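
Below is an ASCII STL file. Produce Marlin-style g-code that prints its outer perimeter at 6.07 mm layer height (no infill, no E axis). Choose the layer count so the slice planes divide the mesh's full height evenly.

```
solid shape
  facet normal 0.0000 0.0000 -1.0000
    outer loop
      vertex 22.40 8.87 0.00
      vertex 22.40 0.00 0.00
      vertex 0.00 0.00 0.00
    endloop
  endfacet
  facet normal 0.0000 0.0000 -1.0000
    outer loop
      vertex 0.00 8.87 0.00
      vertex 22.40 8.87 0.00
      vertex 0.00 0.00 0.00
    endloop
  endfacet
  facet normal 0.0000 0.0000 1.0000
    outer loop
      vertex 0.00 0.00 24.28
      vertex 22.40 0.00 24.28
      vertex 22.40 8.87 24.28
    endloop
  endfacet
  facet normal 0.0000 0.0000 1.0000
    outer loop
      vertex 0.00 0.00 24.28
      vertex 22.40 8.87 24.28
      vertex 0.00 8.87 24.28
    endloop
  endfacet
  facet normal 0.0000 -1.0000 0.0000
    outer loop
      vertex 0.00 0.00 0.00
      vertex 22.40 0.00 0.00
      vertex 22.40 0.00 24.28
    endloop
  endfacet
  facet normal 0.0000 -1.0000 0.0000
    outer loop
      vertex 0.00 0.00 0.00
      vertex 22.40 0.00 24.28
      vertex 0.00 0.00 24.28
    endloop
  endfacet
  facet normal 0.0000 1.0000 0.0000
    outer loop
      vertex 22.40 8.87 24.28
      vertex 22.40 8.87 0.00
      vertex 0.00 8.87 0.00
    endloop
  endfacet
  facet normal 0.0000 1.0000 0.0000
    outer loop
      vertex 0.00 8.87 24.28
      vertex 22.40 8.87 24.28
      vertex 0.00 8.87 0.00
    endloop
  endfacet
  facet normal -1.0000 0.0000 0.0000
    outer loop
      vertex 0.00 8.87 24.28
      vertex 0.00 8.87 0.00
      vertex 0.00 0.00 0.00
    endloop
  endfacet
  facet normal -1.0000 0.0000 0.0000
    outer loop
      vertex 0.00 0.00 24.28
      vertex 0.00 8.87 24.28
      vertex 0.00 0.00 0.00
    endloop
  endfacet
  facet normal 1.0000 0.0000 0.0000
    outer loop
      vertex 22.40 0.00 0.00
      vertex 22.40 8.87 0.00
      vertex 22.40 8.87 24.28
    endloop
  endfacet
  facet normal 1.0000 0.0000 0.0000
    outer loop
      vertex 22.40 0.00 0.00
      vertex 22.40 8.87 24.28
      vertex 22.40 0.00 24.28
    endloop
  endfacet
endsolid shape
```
; perimeter-only toolpath
G21 ; units = mm
G90 ; absolute positioning
G28 ; home
; layer 1
G0 Z6.07
G0 X0.00 Y0.00
G1 X22.40 Y0.00
G1 X22.40 Y8.87
G1 X0.00 Y8.87
G1 X0.00 Y0.00
; layer 2
G0 Z12.14
G0 X0.00 Y0.00
G1 X22.40 Y0.00
G1 X22.40 Y8.87
G1 X0.00 Y8.87
G1 X0.00 Y0.00
; layer 3
G0 Z18.21
G0 X0.00 Y0.00
G1 X22.40 Y0.00
G1 X22.40 Y8.87
G1 X0.00 Y8.87
G1 X0.00 Y0.00
; layer 4
G0 Z24.28
G0 X0.00 Y0.00
G1 X22.40 Y0.00
G1 X22.40 Y8.87
G1 X0.00 Y8.87
G1 X0.00 Y0.00
M2 ; end

The solid is a rectangular box, roughly 22.4 × 8.87 mm footprint and 24.3 mm tall. Slicing at Δz = 6.07 mm — 4 equal slices spanning the solid's height, so layer i sits at z = i·h/4 — gives 4 non-empty perimeters. Each is a 4-segment closed polygon; G0 lifts to the layer z and rapids to the start vertex, then G1 traces the edges.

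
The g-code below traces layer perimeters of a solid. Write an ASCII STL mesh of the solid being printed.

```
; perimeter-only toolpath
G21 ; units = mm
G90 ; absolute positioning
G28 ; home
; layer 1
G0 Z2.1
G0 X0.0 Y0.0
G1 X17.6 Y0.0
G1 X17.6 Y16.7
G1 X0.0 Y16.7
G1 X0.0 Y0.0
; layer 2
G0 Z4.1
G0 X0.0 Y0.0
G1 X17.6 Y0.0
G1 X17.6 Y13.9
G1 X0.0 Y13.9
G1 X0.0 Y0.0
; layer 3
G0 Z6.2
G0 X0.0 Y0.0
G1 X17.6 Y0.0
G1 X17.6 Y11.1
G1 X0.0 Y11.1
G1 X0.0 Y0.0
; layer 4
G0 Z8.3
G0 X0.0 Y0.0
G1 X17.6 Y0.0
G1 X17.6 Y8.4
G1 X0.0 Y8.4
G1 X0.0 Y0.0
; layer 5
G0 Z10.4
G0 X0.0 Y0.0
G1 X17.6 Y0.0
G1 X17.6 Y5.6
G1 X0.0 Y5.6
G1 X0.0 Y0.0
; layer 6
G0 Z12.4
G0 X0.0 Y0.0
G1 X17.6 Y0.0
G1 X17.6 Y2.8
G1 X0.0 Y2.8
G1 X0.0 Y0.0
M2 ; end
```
solid part
  facet normal 0.0000 0.0000 -1.0000
    outer loop
      vertex 17.6 19.5 0.0
      vertex 17.6 0.0 0.0
      vertex 0.0 0.0 0.0
    endloop
  endfacet
  facet normal 0.0000 0.0000 -1.0000
    outer loop
      vertex 0.0 19.5 0.0
      vertex 17.6 19.5 0.0
      vertex 0.0 0.0 0.0
    endloop
  endfacet
  facet normal 0.0000 -1.0000 0.0000
    outer loop
      vertex 0.0 0.0 0.0
      vertex 17.6 0.0 0.0
      vertex 17.6 0.0 14.5
    endloop
  endfacet
  facet normal 0.0000 -1.0000 0.0000
    outer loop
      vertex 0.0 0.0 0.0
      vertex 17.6 0.0 14.5
      vertex 0.0 0.0 14.5
    endloop
  endfacet
  facet normal 0.0000 0.5967 0.8025
    outer loop
      vertex 0.0 0.0 14.5
      vertex 17.6 0.0 14.5
      vertex 17.6 19.5 0.0
    endloop
  endfacet
  facet normal 0.0000 0.5967 0.8025
    outer loop
      vertex 0.0 0.0 14.5
      vertex 17.6 19.5 0.0
      vertex 0.0 19.5 0.0
    endloop
  endfacet
  facet normal -1.0000 0.0000 0.0000
    outer loop
      vertex 0.0 0.0 14.5
      vertex 0.0 19.5 0.0
      vertex 0.0 0.0 0.0
    endloop
  endfacet
  facet normal 1.0000 0.0000 0.0000
    outer loop
      vertex 17.6 0.0 0.0
      vertex 17.6 19.5 0.0
      vertex 17.6 0.0 14.5
    endloop
  endfacet
endsolid part

The G0 Z moves step by Δz≈2.1 mm. The G1 loops shrink linearly with z, so the solid tapers from its base footprint up to z≈14.5. Closing with a flat bottom cap and the tapered top and triangulating gives 8 facets — a wedge (ramp): 17.6 × 19.5 mm base, rising to 14.5 mm along the y=0 edge and sloping linearly to z=0 at y=19.5.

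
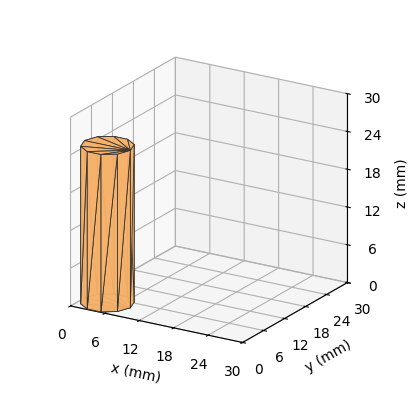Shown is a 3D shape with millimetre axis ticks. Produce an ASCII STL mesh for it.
Reading the render: the shape is a regular 10-sided prism (a cylinder approximated with 10 flat sides), circumscribed radius ≈ 4 mm, height ≈ 25 mm (dimensions read to the nearest mm from the axis ticks). For the STL, each face is triangulated and given an outward normal.

solid part
  facet normal 0.0000 0.0000 -1.0000
    outer loop
      vertex 5.2 7.8 0.0
      vertex 7.2 6.4 0.0
      vertex 8.0 4.0 0.0
    endloop
  endfacet
  facet normal 0.0000 0.0000 -1.0000
    outer loop
      vertex 2.8 7.8 0.0
      vertex 5.2 7.8 0.0
      vertex 8.0 4.0 0.0
    endloop
  endfacet
  facet normal 0.0000 0.0000 -1.0000
    outer loop
      vertex 0.8 6.4 0.0
      vertex 2.8 7.8 0.0
      vertex 8.0 4.0 0.0
    endloop
  endfacet
  facet normal 0.0000 0.0000 -1.0000
    outer loop
      vertex 0.0 4.0 0.0
      vertex 0.8 6.4 0.0
      vertex 8.0 4.0 0.0
    endloop
  endfacet
  facet normal 0.0000 0.0000 -1.0000
    outer loop
      vertex 0.8 1.6 0.0
      vertex 0.0 4.0 0.0
      vertex 8.0 4.0 0.0
    endloop
  endfacet
  facet normal 0.0000 0.0000 -1.0000
    outer loop
      vertex 2.8 0.2 0.0
      vertex 0.8 1.6 0.0
      vertex 8.0 4.0 0.0
    endloop
  endfacet
  facet normal 0.0000 0.0000 -1.0000
    outer loop
      vertex 5.2 0.2 0.0
      vertex 2.8 0.2 0.0
      vertex 8.0 4.0 0.0
    endloop
  endfacet
  facet normal 0.0000 0.0000 -1.0000
    outer loop
      vertex 7.2 1.6 0.0
      vertex 5.2 0.2 0.0
      vertex 8.0 4.0 0.0
    endloop
  endfacet
  facet normal 0.0000 0.0000 1.0000
    outer loop
      vertex 8.0 4.0 25.0
      vertex 7.2 6.4 25.0
      vertex 5.2 7.8 25.0
    endloop
  endfacet
  facet normal 0.0000 0.0000 1.0000
    outer loop
      vertex 8.0 4.0 25.0
      vertex 5.2 7.8 25.0
      vertex 2.8 7.8 25.0
    endloop
  endfacet
  facet normal 0.0000 0.0000 1.0000
    outer loop
      vertex 8.0 4.0 25.0
      vertex 2.8 7.8 25.0
      vertex 0.8 6.4 25.0
    endloop
  endfacet
  facet normal 0.0000 0.0000 1.0000
    outer loop
      vertex 8.0 4.0 25.0
      vertex 0.8 6.4 25.0
      vertex 0.0 4.0 25.0
    endloop
  endfacet
  facet normal 0.0000 0.0000 1.0000
    outer loop
      vertex 8.0 4.0 25.0
      vertex 0.0 4.0 25.0
      vertex 0.8 1.6 25.0
    endloop
  endfacet
  facet normal 0.0000 0.0000 1.0000
    outer loop
      vertex 8.0 4.0 25.0
      vertex 0.8 1.6 25.0
      vertex 2.8 0.2 25.0
    endloop
  endfacet
  facet normal 0.0000 0.0000 1.0000
    outer loop
      vertex 8.0 4.0 25.0
      vertex 2.8 0.2 25.0
      vertex 5.2 0.2 25.0
    endloop
  endfacet
  facet normal 0.0000 0.0000 1.0000
    outer loop
      vertex 8.0 4.0 25.0
      vertex 5.2 0.2 25.0
      vertex 7.2 1.6 25.0
    endloop
  endfacet
  facet normal 0.9487 0.3162 0.0000
    outer loop
      vertex 8.0 4.0 0.0
      vertex 7.2 6.4 0.0
      vertex 7.2 6.4 25.0
    endloop
  endfacet
  facet normal 0.9487 0.3162 0.0000
    outer loop
      vertex 8.0 4.0 0.0
      vertex 7.2 6.4 25.0
      vertex 8.0 4.0 25.0
    endloop
  endfacet
  facet normal 0.5735 0.8192 0.0000
    outer loop
      vertex 7.2 6.4 0.0
      vertex 5.2 7.8 0.0
      vertex 5.2 7.8 25.0
    endloop
  endfacet
  facet normal 0.5735 0.8192 0.0000
    outer loop
      vertex 7.2 6.4 0.0
      vertex 5.2 7.8 25.0
      vertex 7.2 6.4 25.0
    endloop
  endfacet
  facet normal 0.0000 1.0000 0.0000
    outer loop
      vertex 5.2 7.8 0.0
      vertex 2.8 7.8 0.0
      vertex 2.8 7.8 25.0
    endloop
  endfacet
  facet normal 0.0000 1.0000 0.0000
    outer loop
      vertex 5.2 7.8 0.0
      vertex 2.8 7.8 25.0
      vertex 5.2 7.8 25.0
    endloop
  endfacet
  facet normal -0.5735 0.8192 0.0000
    outer loop
      vertex 2.8 7.8 0.0
      vertex 0.8 6.4 0.0
      vertex 0.8 6.4 25.0
    endloop
  endfacet
  facet normal -0.5735 0.8192 0.0000
    outer loop
      vertex 2.8 7.8 0.0
      vertex 0.8 6.4 25.0
      vertex 2.8 7.8 25.0
    endloop
  endfacet
  facet normal -0.9487 0.3162 0.0000
    outer loop
      vertex 0.8 6.4 0.0
      vertex 0.0 4.0 0.0
      vertex 0.0 4.0 25.0
    endloop
  endfacet
  facet normal -0.9487 0.3162 0.0000
    outer loop
      vertex 0.8 6.4 0.0
      vertex 0.0 4.0 25.0
      vertex 0.8 6.4 25.0
    endloop
  endfacet
  facet normal -0.9487 -0.3162 0.0000
    outer loop
      vertex 0.0 4.0 0.0
      vertex 0.8 1.6 0.0
      vertex 0.8 1.6 25.0
    endloop
  endfacet
  facet normal -0.9487 -0.3162 0.0000
    outer loop
      vertex 0.0 4.0 0.0
      vertex 0.8 1.6 25.0
      vertex 0.0 4.0 25.0
    endloop
  endfacet
  facet normal -0.5735 -0.8192 0.0000
    outer loop
      vertex 0.8 1.6 0.0
      vertex 2.8 0.2 0.0
      vertex 2.8 0.2 25.0
    endloop
  endfacet
  facet normal -0.5735 -0.8192 0.0000
    outer loop
      vertex 0.8 1.6 0.0
      vertex 2.8 0.2 25.0
      vertex 0.8 1.6 25.0
    endloop
  endfacet
  facet normal 0.0000 -1.0000 0.0000
    outer loop
      vertex 2.8 0.2 0.0
      vertex 5.2 0.2 0.0
      vertex 5.2 0.2 25.0
    endloop
  endfacet
  facet normal 0.0000 -1.0000 0.0000
    outer loop
      vertex 2.8 0.2 0.0
      vertex 5.2 0.2 25.0
      vertex 2.8 0.2 25.0
    endloop
  endfacet
  facet normal 0.5735 -0.8192 0.0000
    outer loop
      vertex 5.2 0.2 0.0
      vertex 7.2 1.6 0.0
      vertex 7.2 1.6 25.0
    endloop
  endfacet
  facet normal 0.5735 -0.8192 0.0000
    outer loop
      vertex 5.2 0.2 0.0
      vertex 7.2 1.6 25.0
      vertex 5.2 0.2 25.0
    endloop
  endfacet
  facet normal 0.9487 -0.3162 0.0000
    outer loop
      vertex 7.2 1.6 0.0
      vertex 8.0 4.0 0.0
      vertex 8.0 4.0 25.0
    endloop
  endfacet
  facet normal 0.9487 -0.3162 0.0000
    outer loop
      vertex 7.2 1.6 0.0
      vertex 8.0 4.0 25.0
      vertex 7.2 1.6 25.0
    endloop
  endfacet
endsolid part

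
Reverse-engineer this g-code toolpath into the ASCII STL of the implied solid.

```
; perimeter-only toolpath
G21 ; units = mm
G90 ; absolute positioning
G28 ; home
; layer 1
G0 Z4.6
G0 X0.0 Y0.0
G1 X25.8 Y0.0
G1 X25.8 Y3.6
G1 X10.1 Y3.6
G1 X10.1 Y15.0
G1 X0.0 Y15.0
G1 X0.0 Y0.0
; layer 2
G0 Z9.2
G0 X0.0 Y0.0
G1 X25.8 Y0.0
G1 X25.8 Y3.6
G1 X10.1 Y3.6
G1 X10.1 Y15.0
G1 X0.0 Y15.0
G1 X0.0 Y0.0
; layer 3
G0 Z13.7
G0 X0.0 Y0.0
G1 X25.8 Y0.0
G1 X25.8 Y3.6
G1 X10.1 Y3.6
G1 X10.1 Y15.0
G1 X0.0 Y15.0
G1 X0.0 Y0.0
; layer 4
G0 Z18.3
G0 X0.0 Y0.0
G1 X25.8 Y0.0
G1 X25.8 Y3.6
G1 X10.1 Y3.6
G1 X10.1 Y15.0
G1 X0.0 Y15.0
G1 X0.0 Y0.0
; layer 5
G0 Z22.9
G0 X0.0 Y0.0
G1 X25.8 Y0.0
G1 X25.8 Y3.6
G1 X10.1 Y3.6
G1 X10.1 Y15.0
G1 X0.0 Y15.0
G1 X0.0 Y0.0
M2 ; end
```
solid part
  facet normal 0.0000 0.0000 -1.0000
    outer loop
      vertex 25.8 3.6 0.0
      vertex 25.8 0.0 0.0
      vertex 0.0 0.0 0.0
    endloop
  endfacet
  facet normal 0.0000 0.0000 -1.0000
    outer loop
      vertex 10.1 3.6 0.0
      vertex 25.8 3.6 0.0
      vertex 0.0 0.0 0.0
    endloop
  endfacet
  facet normal 0.0000 0.0000 -1.0000
    outer loop
      vertex 10.1 15.0 0.0
      vertex 10.1 3.6 0.0
      vertex 0.0 0.0 0.0
    endloop
  endfacet
  facet normal 0.0000 0.0000 -1.0000
    outer loop
      vertex 0.0 15.0 0.0
      vertex 10.1 15.0 0.0
      vertex 0.0 0.0 0.0
    endloop
  endfacet
  facet normal 0.0000 0.0000 1.0000
    outer loop
      vertex 0.0 0.0 22.9
      vertex 25.8 0.0 22.9
      vertex 25.8 3.6 22.9
    endloop
  endfacet
  facet normal 0.0000 0.0000 1.0000
    outer loop
      vertex 0.0 0.0 22.9
      vertex 25.8 3.6 22.9
      vertex 10.1 3.6 22.9
    endloop
  endfacet
  facet normal 0.0000 0.0000 1.0000
    outer loop
      vertex 0.0 0.0 22.9
      vertex 10.1 3.6 22.9
      vertex 10.1 15.0 22.9
    endloop
  endfacet
  facet normal 0.0000 0.0000 1.0000
    outer loop
      vertex 0.0 0.0 22.9
      vertex 10.1 15.0 22.9
      vertex 0.0 15.0 22.9
    endloop
  endfacet
  facet normal 0.0000 -1.0000 0.0000
    outer loop
      vertex 0.0 0.0 0.0
      vertex 25.8 0.0 0.0
      vertex 25.8 0.0 22.9
    endloop
  endfacet
  facet normal 0.0000 -1.0000 0.0000
    outer loop
      vertex 0.0 0.0 0.0
      vertex 25.8 0.0 22.9
      vertex 0.0 0.0 22.9
    endloop
  endfacet
  facet normal 1.0000 0.0000 0.0000
    outer loop
      vertex 25.8 0.0 0.0
      vertex 25.8 3.6 0.0
      vertex 25.8 3.6 22.9
    endloop
  endfacet
  facet normal 1.0000 0.0000 0.0000
    outer loop
      vertex 25.8 0.0 0.0
      vertex 25.8 3.6 22.9
      vertex 25.8 0.0 22.9
    endloop
  endfacet
  facet normal 0.0000 1.0000 0.0000
    outer loop
      vertex 25.8 3.6 0.0
      vertex 10.1 3.6 0.0
      vertex 10.1 3.6 22.9
    endloop
  endfacet
  facet normal 0.0000 1.0000 0.0000
    outer loop
      vertex 25.8 3.6 0.0
      vertex 10.1 3.6 22.9
      vertex 25.8 3.6 22.9
    endloop
  endfacet
  facet normal 1.0000 0.0000 0.0000
    outer loop
      vertex 10.1 3.6 0.0
      vertex 10.1 15.0 0.0
      vertex 10.1 15.0 22.9
    endloop
  endfacet
  facet normal 1.0000 0.0000 0.0000
    outer loop
      vertex 10.1 3.6 0.0
      vertex 10.1 15.0 22.9
      vertex 10.1 3.6 22.9
    endloop
  endfacet
  facet normal 0.0000 1.0000 0.0000
    outer loop
      vertex 10.1 15.0 0.0
      vertex 0.0 15.0 0.0
      vertex 0.0 15.0 22.9
    endloop
  endfacet
  facet normal 0.0000 1.0000 0.0000
    outer loop
      vertex 10.1 15.0 0.0
      vertex 0.0 15.0 22.9
      vertex 10.1 15.0 22.9
    endloop
  endfacet
  facet normal -1.0000 0.0000 0.0000
    outer loop
      vertex 0.0 15.0 0.0
      vertex 0.0 0.0 0.0
      vertex 0.0 0.0 22.9
    endloop
  endfacet
  facet normal -1.0000 0.0000 0.0000
    outer loop
      vertex 0.0 15.0 0.0
      vertex 0.0 0.0 22.9
      vertex 0.0 15.0 22.9
    endloop
  endfacet
endsolid part

The G0 Z moves step by Δz≈4.6 mm. Every layer's G1 loop is the same polygon, so the solid is a straight extrusion of it from z=0 to z≈22.9. Closing with flat bottom and top caps and triangulating gives 20 facets — an L-shaped prism: outer 25.8 × 15 mm, arm thicknesses ≈ 3.6 mm (horizontal) and 10.1 mm (vertical), extruded 22.9 mm in z.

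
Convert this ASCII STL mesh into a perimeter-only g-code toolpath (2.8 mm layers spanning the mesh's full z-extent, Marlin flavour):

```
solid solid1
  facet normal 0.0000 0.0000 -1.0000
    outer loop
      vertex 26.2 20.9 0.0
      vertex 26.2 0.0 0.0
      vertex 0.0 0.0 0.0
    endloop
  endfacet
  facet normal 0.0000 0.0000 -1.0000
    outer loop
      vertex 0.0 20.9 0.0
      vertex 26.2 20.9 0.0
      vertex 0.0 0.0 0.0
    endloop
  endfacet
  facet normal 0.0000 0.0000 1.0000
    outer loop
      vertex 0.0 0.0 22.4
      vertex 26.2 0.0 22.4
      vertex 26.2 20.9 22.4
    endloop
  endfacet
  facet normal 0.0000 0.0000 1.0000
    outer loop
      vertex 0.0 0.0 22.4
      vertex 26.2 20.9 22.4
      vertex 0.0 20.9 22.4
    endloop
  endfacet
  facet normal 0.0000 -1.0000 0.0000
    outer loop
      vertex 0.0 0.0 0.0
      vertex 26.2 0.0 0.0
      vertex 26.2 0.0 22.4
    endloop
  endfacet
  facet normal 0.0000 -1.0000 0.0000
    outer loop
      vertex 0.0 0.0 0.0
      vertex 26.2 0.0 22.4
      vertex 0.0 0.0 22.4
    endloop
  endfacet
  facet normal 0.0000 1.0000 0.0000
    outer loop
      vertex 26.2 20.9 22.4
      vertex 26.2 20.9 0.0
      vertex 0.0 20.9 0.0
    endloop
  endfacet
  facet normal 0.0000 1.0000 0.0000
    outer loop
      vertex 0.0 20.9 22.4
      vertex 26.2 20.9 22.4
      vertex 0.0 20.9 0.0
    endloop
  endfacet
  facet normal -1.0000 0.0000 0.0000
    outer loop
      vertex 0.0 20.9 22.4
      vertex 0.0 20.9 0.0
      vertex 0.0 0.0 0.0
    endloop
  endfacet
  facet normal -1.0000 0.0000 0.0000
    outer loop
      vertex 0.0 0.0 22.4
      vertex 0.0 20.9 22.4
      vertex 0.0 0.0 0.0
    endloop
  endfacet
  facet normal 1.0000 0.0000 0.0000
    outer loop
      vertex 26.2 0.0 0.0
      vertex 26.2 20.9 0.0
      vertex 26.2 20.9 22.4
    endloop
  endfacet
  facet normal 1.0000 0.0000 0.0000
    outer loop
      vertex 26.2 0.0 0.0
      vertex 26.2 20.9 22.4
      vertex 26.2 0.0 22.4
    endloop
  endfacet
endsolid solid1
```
; perimeter-only toolpath
G21 ; units = mm
G90 ; absolute positioning
G28 ; home
; layer 1
G0 Z2.8
G0 X0.0 Y0.0
G1 X26.2 Y0.0
G1 X26.2 Y20.9
G1 X0.0 Y20.9
G1 X0.0 Y0.0
; layer 2
G0 Z5.6
G0 X0.0 Y0.0
G1 X26.2 Y0.0
G1 X26.2 Y20.9
G1 X0.0 Y20.9
G1 X0.0 Y0.0
; layer 3
G0 Z8.4
G0 X0.0 Y0.0
G1 X26.2 Y0.0
G1 X26.2 Y20.9
G1 X0.0 Y20.9
G1 X0.0 Y0.0
; layer 4
G0 Z11.2
G0 X0.0 Y0.0
G1 X26.2 Y0.0
G1 X26.2 Y20.9
G1 X0.0 Y20.9
G1 X0.0 Y0.0
; layer 5
G0 Z14.0
G0 X0.0 Y0.0
G1 X26.2 Y0.0
G1 X26.2 Y20.9
G1 X0.0 Y20.9
G1 X0.0 Y0.0
; layer 6
G0 Z16.8
G0 X0.0 Y0.0
G1 X26.2 Y0.0
G1 X26.2 Y20.9
G1 X0.0 Y20.9
G1 X0.0 Y0.0
; layer 7
G0 Z19.6
G0 X0.0 Y0.0
G1 X26.2 Y0.0
G1 X26.2 Y20.9
G1 X0.0 Y20.9
G1 X0.0 Y0.0
; layer 8
G0 Z22.4
G0 X0.0 Y0.0
G1 X26.2 Y0.0
G1 X26.2 Y20.9
G1 X0.0 Y20.9
G1 X0.0 Y0.0
M2 ; end

The solid is a rectangular box, roughly 26.2 × 20.9 mm footprint and 22.4 mm tall. Slicing at Δz = 2.8 mm — 8 equal slices spanning the solid's height, so layer i sits at z = i·h/8 — gives 8 non-empty perimeters. Each is a 4-segment closed polygon; G0 lifts to the layer z and rapids to the start vertex, then G1 traces the edges.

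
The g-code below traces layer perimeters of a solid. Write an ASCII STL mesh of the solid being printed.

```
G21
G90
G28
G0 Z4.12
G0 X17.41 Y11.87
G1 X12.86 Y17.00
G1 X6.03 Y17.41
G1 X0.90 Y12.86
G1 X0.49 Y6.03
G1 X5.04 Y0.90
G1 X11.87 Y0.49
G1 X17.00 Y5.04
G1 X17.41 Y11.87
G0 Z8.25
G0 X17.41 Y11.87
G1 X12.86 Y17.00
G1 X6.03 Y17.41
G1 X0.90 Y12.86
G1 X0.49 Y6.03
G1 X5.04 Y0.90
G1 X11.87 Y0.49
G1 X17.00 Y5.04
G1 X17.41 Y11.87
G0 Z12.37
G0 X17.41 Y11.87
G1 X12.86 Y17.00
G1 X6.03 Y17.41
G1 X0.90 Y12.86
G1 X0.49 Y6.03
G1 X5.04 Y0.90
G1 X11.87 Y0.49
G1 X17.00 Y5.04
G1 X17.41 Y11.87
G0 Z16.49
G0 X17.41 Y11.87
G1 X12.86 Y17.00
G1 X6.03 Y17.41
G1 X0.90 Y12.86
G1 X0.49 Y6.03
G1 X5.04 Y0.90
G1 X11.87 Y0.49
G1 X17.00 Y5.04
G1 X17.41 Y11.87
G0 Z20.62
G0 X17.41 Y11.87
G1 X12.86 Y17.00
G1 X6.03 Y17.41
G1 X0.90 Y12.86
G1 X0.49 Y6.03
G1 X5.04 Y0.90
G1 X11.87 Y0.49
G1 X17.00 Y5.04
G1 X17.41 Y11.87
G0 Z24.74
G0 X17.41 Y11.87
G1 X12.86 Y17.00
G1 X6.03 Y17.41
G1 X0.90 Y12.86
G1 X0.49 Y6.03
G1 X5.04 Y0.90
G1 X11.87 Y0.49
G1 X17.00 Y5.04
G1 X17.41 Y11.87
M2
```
solid part
  facet normal 0.0000 0.0000 -1.0000
    outer loop
      vertex 6.03 17.41 0.00
      vertex 12.86 17.00 0.00
      vertex 17.41 11.87 0.00
    endloop
  endfacet
  facet normal 0.0000 0.0000 -1.0000
    outer loop
      vertex 0.90 12.86 0.00
      vertex 6.03 17.41 0.00
      vertex 17.41 11.87 0.00
    endloop
  endfacet
  facet normal 0.0000 0.0000 -1.0000
    outer loop
      vertex 0.49 6.03 0.00
      vertex 0.90 12.86 0.00
      vertex 17.41 11.87 0.00
    endloop
  endfacet
  facet normal 0.0000 0.0000 -1.0000
    outer loop
      vertex 5.04 0.90 0.00
      vertex 0.49 6.03 0.00
      vertex 17.41 11.87 0.00
    endloop
  endfacet
  facet normal 0.0000 0.0000 -1.0000
    outer loop
      vertex 11.87 0.49 0.00
      vertex 5.04 0.90 0.00
      vertex 17.41 11.87 0.00
    endloop
  endfacet
  facet normal 0.0000 0.0000 -1.0000
    outer loop
      vertex 17.00 5.04 0.00
      vertex 11.87 0.49 0.00
      vertex 17.41 11.87 0.00
    endloop
  endfacet
  facet normal 0.0000 0.0000 1.0000
    outer loop
      vertex 17.41 11.87 24.74
      vertex 12.86 17.00 24.74
      vertex 6.03 17.41 24.74
    endloop
  endfacet
  facet normal 0.0000 0.0000 1.0000
    outer loop
      vertex 17.41 11.87 24.74
      vertex 6.03 17.41 24.74
      vertex 0.90 12.86 24.74
    endloop
  endfacet
  facet normal 0.0000 0.0000 1.0000
    outer loop
      vertex 17.41 11.87 24.74
      vertex 0.90 12.86 24.74
      vertex 0.49 6.03 24.74
    endloop
  endfacet
  facet normal 0.0000 0.0000 1.0000
    outer loop
      vertex 17.41 11.87 24.74
      vertex 0.49 6.03 24.74
      vertex 5.04 0.90 24.74
    endloop
  endfacet
  facet normal 0.0000 0.0000 1.0000
    outer loop
      vertex 17.41 11.87 24.74
      vertex 5.04 0.90 24.74
      vertex 11.87 0.49 24.74
    endloop
  endfacet
  facet normal 0.0000 0.0000 1.0000
    outer loop
      vertex 17.41 11.87 24.74
      vertex 11.87 0.49 24.74
      vertex 17.00 5.04 24.74
    endloop
  endfacet
  facet normal 0.7481 0.6635 0.0000
    outer loop
      vertex 17.41 11.87 0.00
      vertex 12.86 17.00 0.00
      vertex 12.86 17.00 24.74
    endloop
  endfacet
  facet normal 0.7481 0.6635 0.0000
    outer loop
      vertex 17.41 11.87 0.00
      vertex 12.86 17.00 24.74
      vertex 17.41 11.87 24.74
    endloop
  endfacet
  facet normal 0.0599 0.9982 0.0000
    outer loop
      vertex 12.86 17.00 0.00
      vertex 6.03 17.41 0.00
      vertex 6.03 17.41 24.74
    endloop
  endfacet
  facet normal 0.0599 0.9982 0.0000
    outer loop
      vertex 12.86 17.00 0.00
      vertex 6.03 17.41 24.74
      vertex 12.86 17.00 24.74
    endloop
  endfacet
  facet normal -0.6635 0.7481 0.0000
    outer loop
      vertex 6.03 17.41 0.00
      vertex 0.90 12.86 0.00
      vertex 0.90 12.86 24.74
    endloop
  endfacet
  facet normal -0.6635 0.7481 0.0000
    outer loop
      vertex 6.03 17.41 0.00
      vertex 0.90 12.86 24.74
      vertex 6.03 17.41 24.74
    endloop
  endfacet
  facet normal -0.9982 0.0599 0.0000
    outer loop
      vertex 0.90 12.86 0.00
      vertex 0.49 6.03 0.00
      vertex 0.49 6.03 24.74
    endloop
  endfacet
  facet normal -0.9982 0.0599 0.0000
    outer loop
      vertex 0.90 12.86 0.00
      vertex 0.49 6.03 24.74
      vertex 0.90 12.86 24.74
    endloop
  endfacet
  facet normal -0.7481 -0.6635 0.0000
    outer loop
      vertex 0.49 6.03 0.00
      vertex 5.04 0.90 0.00
      vertex 5.04 0.90 24.74
    endloop
  endfacet
  facet normal -0.7481 -0.6635 0.0000
    outer loop
      vertex 0.49 6.03 0.00
      vertex 5.04 0.90 24.74
      vertex 0.49 6.03 24.74
    endloop
  endfacet
  facet normal -0.0599 -0.9982 0.0000
    outer loop
      vertex 5.04 0.90 0.00
      vertex 11.87 0.49 0.00
      vertex 11.87 0.49 24.74
    endloop
  endfacet
  facet normal -0.0599 -0.9982 0.0000
    outer loop
      vertex 5.04 0.90 0.00
      vertex 11.87 0.49 24.74
      vertex 5.04 0.90 24.74
    endloop
  endfacet
  facet normal 0.6635 -0.7481 0.0000
    outer loop
      vertex 11.87 0.49 0.00
      vertex 17.00 5.04 0.00
      vertex 17.00 5.04 24.74
    endloop
  endfacet
  facet normal 0.6635 -0.7481 0.0000
    outer loop
      vertex 11.87 0.49 0.00
      vertex 17.00 5.04 24.74
      vertex 11.87 0.49 24.74
    endloop
  endfacet
  facet normal 0.9982 -0.0599 0.0000
    outer loop
      vertex 17.00 5.04 0.00
      vertex 17.41 11.87 0.00
      vertex 17.41 11.87 24.74
    endloop
  endfacet
  facet normal 0.9982 -0.0599 0.0000
    outer loop
      vertex 17.00 5.04 0.00
      vertex 17.41 11.87 24.74
      vertex 17.00 5.04 24.74
    endloop
  endfacet
endsolid part

The G0 Z moves step by Δz≈4.12 mm. Every layer's G1 loop is the same polygon, so the solid is a straight extrusion of it from z=0 to z≈24.7. Closing with flat bottom and top caps and triangulating gives 28 facets — a regular 8-sided prism (a cylinder approximated with 8 flat sides), circumscribed radius ≈ 8.95 mm, height ≈ 24.7 mm.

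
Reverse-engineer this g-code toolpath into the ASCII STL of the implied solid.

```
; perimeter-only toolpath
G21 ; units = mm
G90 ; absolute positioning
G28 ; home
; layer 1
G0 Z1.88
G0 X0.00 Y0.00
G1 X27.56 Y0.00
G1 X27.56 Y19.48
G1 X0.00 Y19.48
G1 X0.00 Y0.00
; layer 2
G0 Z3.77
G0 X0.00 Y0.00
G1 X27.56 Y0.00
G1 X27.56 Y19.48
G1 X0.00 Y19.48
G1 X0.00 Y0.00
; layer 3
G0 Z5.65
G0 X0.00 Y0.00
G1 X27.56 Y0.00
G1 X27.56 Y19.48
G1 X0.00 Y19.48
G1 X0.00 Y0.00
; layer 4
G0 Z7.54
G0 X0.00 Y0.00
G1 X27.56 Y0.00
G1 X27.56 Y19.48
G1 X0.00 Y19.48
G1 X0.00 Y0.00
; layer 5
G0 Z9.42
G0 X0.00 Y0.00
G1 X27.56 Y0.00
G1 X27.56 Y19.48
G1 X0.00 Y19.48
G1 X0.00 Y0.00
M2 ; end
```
solid part
  facet normal 0.0000 0.0000 -1.0000
    outer loop
      vertex 27.56 19.48 0.00
      vertex 27.56 0.00 0.00
      vertex 0.00 0.00 0.00
    endloop
  endfacet
  facet normal 0.0000 0.0000 -1.0000
    outer loop
      vertex 0.00 19.48 0.00
      vertex 27.56 19.48 0.00
      vertex 0.00 0.00 0.00
    endloop
  endfacet
  facet normal 0.0000 0.0000 1.0000
    outer loop
      vertex 0.00 0.00 9.42
      vertex 27.56 0.00 9.42
      vertex 27.56 19.48 9.42
    endloop
  endfacet
  facet normal 0.0000 0.0000 1.0000
    outer loop
      vertex 0.00 0.00 9.42
      vertex 27.56 19.48 9.42
      vertex 0.00 19.48 9.42
    endloop
  endfacet
  facet normal 0.0000 -1.0000 0.0000
    outer loop
      vertex 0.00 0.00 0.00
      vertex 27.56 0.00 0.00
      vertex 27.56 0.00 9.42
    endloop
  endfacet
  facet normal 0.0000 -1.0000 0.0000
    outer loop
      vertex 0.00 0.00 0.00
      vertex 27.56 0.00 9.42
      vertex 0.00 0.00 9.42
    endloop
  endfacet
  facet normal 0.0000 1.0000 0.0000
    outer loop
      vertex 27.56 19.48 9.42
      vertex 27.56 19.48 0.00
      vertex 0.00 19.48 0.00
    endloop
  endfacet
  facet normal 0.0000 1.0000 0.0000
    outer loop
      vertex 0.00 19.48 9.42
      vertex 27.56 19.48 9.42
      vertex 0.00 19.48 0.00
    endloop
  endfacet
  facet normal -1.0000 0.0000 0.0000
    outer loop
      vertex 0.00 19.48 9.42
      vertex 0.00 19.48 0.00
      vertex 0.00 0.00 0.00
    endloop
  endfacet
  facet normal -1.0000 0.0000 0.0000
    outer loop
      vertex 0.00 0.00 9.42
      vertex 0.00 19.48 9.42
      vertex 0.00 0.00 0.00
    endloop
  endfacet
  facet normal 1.0000 0.0000 0.0000
    outer loop
      vertex 27.56 0.00 0.00
      vertex 27.56 19.48 0.00
      vertex 27.56 19.48 9.42
    endloop
  endfacet
  facet normal 1.0000 0.0000 0.0000
    outer loop
      vertex 27.56 0.00 0.00
      vertex 27.56 19.48 9.42
      vertex 27.56 0.00 9.42
    endloop
  endfacet
endsolid part

The G0 Z moves step by Δz≈1.88 mm. Every layer's G1 loop is the same polygon, so the solid is a straight extrusion of it from z=0 to z≈9.42. Closing with flat bottom and top caps and triangulating gives 12 facets — a rectangular box, roughly 27.6 × 19.5 mm footprint and 9.42 mm tall.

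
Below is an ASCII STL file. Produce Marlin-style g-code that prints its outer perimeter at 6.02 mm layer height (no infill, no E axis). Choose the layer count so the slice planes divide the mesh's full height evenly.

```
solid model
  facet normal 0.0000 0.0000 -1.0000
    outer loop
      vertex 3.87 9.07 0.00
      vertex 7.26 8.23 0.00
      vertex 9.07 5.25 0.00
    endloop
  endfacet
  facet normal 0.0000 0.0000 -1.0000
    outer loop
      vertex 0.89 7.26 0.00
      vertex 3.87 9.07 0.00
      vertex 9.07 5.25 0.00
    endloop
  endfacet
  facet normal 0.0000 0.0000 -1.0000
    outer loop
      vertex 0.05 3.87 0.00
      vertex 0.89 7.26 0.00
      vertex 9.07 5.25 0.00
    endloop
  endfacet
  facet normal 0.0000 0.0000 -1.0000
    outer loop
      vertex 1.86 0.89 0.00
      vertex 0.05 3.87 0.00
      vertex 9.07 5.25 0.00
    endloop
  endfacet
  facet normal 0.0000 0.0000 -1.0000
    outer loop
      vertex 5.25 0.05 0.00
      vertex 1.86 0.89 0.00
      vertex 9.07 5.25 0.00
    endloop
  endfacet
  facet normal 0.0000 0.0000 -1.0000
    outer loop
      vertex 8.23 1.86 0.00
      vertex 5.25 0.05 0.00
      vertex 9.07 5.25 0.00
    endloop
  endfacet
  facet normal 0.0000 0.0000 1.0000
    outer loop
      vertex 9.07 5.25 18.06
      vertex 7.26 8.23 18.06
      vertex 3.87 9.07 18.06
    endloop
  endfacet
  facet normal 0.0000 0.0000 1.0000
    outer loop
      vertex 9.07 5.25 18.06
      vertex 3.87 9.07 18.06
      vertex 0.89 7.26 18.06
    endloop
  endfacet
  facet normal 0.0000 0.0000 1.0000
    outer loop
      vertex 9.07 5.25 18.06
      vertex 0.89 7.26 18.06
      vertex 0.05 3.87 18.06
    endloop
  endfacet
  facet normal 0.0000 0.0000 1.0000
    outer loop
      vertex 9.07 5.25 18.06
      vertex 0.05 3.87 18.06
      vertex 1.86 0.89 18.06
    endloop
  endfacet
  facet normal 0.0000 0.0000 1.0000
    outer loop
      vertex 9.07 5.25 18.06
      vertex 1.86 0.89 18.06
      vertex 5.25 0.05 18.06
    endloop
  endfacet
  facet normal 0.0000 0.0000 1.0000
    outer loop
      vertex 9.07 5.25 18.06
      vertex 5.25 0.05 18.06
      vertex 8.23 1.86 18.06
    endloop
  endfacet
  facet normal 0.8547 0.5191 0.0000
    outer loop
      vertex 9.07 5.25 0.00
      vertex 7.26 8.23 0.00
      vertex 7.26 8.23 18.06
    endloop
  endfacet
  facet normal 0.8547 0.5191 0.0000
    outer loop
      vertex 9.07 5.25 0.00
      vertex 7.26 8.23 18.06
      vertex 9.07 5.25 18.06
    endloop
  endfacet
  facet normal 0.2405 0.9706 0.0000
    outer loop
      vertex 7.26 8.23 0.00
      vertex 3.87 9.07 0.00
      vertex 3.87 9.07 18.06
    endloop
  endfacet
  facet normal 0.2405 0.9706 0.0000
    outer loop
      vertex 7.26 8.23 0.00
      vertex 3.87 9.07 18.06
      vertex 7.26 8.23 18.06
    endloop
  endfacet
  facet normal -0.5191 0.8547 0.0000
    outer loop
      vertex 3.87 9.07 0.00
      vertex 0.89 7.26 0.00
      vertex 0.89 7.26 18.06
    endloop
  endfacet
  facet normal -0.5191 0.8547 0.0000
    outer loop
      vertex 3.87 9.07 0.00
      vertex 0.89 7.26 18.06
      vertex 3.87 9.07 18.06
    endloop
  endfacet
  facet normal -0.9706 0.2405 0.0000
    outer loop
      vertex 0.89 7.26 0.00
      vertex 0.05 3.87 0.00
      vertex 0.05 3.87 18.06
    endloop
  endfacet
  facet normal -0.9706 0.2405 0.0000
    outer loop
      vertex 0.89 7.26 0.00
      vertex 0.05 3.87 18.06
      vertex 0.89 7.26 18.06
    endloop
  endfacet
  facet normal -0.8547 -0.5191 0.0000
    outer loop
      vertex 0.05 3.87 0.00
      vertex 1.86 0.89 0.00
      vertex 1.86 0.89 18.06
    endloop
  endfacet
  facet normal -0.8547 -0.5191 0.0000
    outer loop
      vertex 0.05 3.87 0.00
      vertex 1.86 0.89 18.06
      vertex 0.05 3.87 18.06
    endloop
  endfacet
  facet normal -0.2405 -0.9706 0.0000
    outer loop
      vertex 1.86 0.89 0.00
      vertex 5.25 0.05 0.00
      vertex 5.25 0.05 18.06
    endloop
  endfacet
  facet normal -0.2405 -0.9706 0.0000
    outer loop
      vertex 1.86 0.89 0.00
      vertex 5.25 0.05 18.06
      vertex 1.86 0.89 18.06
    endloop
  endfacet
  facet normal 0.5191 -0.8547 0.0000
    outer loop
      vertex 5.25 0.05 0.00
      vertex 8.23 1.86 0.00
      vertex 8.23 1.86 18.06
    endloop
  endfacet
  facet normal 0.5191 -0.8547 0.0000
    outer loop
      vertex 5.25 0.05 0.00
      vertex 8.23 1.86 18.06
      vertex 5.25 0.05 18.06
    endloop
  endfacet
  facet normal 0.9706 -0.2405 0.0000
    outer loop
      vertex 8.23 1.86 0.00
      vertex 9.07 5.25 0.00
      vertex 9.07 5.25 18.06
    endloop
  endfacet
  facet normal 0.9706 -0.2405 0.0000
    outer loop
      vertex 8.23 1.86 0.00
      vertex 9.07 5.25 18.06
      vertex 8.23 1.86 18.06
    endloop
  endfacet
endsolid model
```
; perimeter-only toolpath
G21 ; units = mm
G90 ; absolute positioning
G28 ; home
; layer 1
G0 Z6.02
G0 X9.07 Y5.25
G1 X7.26 Y8.23
G1 X3.87 Y9.07
G1 X0.89 Y7.26
G1 X0.05 Y3.87
G1 X1.86 Y0.89
G1 X5.25 Y0.05
G1 X8.23 Y1.86
G1 X9.07 Y5.25
; layer 2
G0 Z12.04
G0 X9.07 Y5.25
G1 X7.26 Y8.23
G1 X3.87 Y9.07
G1 X0.89 Y7.26
G1 X0.05 Y3.87
G1 X1.86 Y0.89
G1 X5.25 Y0.05
G1 X8.23 Y1.86
G1 X9.07 Y5.25
; layer 3
G0 Z18.06
G0 X9.07 Y5.25
G1 X7.26 Y8.23
G1 X3.87 Y9.07
G1 X0.89 Y7.26
G1 X0.05 Y3.87
G1 X1.86 Y0.89
G1 X5.25 Y0.05
G1 X8.23 Y1.86
G1 X9.07 Y5.25
M2 ; end

The solid is a regular 8-sided prism (a cylinder approximated with 8 flat sides), circumscribed radius ≈ 4.56 mm, height ≈ 18.1 mm. Slicing at Δz = 6.02 mm — 3 equal slices spanning the solid's height, so layer i sits at z = i·h/3 — gives 3 non-empty perimeters. Each is a 8-segment closed polygon; G0 lifts to the layer z and rapids to the start vertex, then G1 traces the edges.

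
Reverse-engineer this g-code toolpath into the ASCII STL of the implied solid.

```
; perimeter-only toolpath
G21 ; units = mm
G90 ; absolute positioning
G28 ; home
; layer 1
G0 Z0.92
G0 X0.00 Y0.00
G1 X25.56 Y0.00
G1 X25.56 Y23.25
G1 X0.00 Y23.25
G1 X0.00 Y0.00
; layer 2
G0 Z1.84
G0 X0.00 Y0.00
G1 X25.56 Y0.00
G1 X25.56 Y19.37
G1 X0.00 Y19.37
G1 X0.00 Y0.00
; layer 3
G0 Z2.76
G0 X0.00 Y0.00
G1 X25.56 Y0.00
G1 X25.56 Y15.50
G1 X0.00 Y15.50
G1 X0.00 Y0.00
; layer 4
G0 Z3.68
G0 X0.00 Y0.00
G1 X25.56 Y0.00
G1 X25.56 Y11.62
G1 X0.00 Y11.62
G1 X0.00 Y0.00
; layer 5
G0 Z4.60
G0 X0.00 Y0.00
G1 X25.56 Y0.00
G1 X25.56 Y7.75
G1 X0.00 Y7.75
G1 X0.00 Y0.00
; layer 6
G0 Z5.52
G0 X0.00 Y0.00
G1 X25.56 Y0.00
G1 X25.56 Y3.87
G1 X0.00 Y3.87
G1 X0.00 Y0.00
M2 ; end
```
solid part
  facet normal 0.0000 0.0000 -1.0000
    outer loop
      vertex 25.56 27.12 0.00
      vertex 25.56 0.00 0.00
      vertex 0.00 0.00 0.00
    endloop
  endfacet
  facet normal 0.0000 0.0000 -1.0000
    outer loop
      vertex 0.00 27.12 0.00
      vertex 25.56 27.12 0.00
      vertex 0.00 0.00 0.00
    endloop
  endfacet
  facet normal 0.0000 -1.0000 0.0000
    outer loop
      vertex 0.00 0.00 0.00
      vertex 25.56 0.00 0.00
      vertex 25.56 0.00 6.44
    endloop
  endfacet
  facet normal 0.0000 -1.0000 0.0000
    outer loop
      vertex 0.00 0.00 0.00
      vertex 25.56 0.00 6.44
      vertex 0.00 0.00 6.44
    endloop
  endfacet
  facet normal 0.0000 0.2310 0.9729
    outer loop
      vertex 0.00 0.00 6.44
      vertex 25.56 0.00 6.44
      vertex 25.56 27.12 0.00
    endloop
  endfacet
  facet normal 0.0000 0.2310 0.9729
    outer loop
      vertex 0.00 0.00 6.44
      vertex 25.56 27.12 0.00
      vertex 0.00 27.12 0.00
    endloop
  endfacet
  facet normal -1.0000 0.0000 0.0000
    outer loop
      vertex 0.00 0.00 6.44
      vertex 0.00 27.12 0.00
      vertex 0.00 0.00 0.00
    endloop
  endfacet
  facet normal 1.0000 0.0000 0.0000
    outer loop
      vertex 25.56 0.00 0.00
      vertex 25.56 27.12 0.00
      vertex 25.56 0.00 6.44
    endloop
  endfacet
endsolid part

The G0 Z moves step by Δz≈0.92 mm. The G1 loops shrink linearly with z, so the solid tapers from its base footprint up to z≈6.44. Closing with a flat bottom cap and the tapered top and triangulating gives 8 facets — a wedge (ramp): 25.6 × 27.1 mm base, rising to 6.44 mm along the y=0 edge and sloping linearly to z=0 at y=27.1.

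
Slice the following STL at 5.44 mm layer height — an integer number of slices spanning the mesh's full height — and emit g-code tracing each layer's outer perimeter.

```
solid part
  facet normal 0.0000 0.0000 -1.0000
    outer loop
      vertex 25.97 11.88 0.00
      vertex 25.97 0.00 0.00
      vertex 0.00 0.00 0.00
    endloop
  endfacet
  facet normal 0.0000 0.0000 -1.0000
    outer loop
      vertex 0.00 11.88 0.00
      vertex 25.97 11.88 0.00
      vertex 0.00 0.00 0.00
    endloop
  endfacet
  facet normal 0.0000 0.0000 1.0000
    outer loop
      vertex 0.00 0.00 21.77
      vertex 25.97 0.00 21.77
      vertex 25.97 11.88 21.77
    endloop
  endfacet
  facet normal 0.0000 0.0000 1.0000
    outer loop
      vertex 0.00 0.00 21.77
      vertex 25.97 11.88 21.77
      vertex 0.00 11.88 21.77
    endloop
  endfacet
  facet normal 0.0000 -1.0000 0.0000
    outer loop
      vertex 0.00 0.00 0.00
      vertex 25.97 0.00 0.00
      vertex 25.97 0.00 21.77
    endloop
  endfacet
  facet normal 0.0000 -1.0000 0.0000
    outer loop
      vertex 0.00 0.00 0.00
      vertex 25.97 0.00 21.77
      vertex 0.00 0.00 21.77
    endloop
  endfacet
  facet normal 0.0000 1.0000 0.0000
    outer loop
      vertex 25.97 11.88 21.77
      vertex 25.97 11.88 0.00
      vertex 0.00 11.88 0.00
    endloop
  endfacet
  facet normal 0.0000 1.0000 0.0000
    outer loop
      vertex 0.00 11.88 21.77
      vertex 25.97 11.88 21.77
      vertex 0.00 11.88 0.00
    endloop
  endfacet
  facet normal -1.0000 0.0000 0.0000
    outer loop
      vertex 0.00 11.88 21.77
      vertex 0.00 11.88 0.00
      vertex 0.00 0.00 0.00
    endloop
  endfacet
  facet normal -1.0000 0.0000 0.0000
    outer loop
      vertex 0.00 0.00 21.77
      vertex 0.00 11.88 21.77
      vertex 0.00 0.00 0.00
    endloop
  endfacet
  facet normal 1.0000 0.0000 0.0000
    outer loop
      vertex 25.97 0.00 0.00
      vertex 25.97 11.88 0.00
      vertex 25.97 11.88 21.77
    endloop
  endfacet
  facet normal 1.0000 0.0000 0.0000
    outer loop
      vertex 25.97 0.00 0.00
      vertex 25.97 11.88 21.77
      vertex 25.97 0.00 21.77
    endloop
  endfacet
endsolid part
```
; perimeter-only toolpath
G21 ; units = mm
G90 ; absolute positioning
G28 ; home
; layer 1
G0 Z5.44
G0 X0.00 Y0.00
G1 X25.97 Y0.00
G1 X25.97 Y11.88
G1 X0.00 Y11.88
G1 X0.00 Y0.00
; layer 2
G0 Z10.88
G0 X0.00 Y0.00
G1 X25.97 Y0.00
G1 X25.97 Y11.88
G1 X0.00 Y11.88
G1 X0.00 Y0.00
; layer 3
G0 Z16.33
G0 X0.00 Y0.00
G1 X25.97 Y0.00
G1 X25.97 Y11.88
G1 X0.00 Y11.88
G1 X0.00 Y0.00
; layer 4
G0 Z21.77
G0 X0.00 Y0.00
G1 X25.97 Y0.00
G1 X25.97 Y11.88
G1 X0.00 Y11.88
G1 X0.00 Y0.00
M2 ; end

The solid is a rectangular box, roughly 26 × 11.9 mm footprint and 21.8 mm tall. Slicing at Δz = 5.44 mm — 4 equal slices spanning the solid's height, so layer i sits at z = i·h/4 — gives 4 non-empty perimeters. Each is a 4-segment closed polygon; G0 lifts to the layer z and rapids to the start vertex, then G1 traces the edges.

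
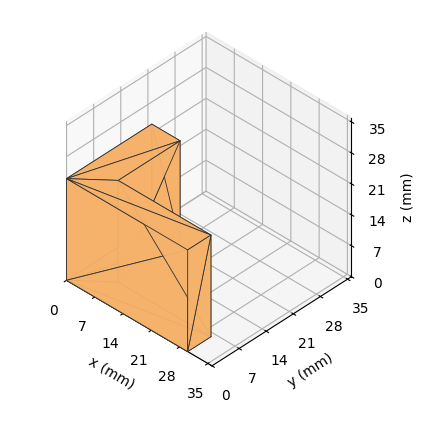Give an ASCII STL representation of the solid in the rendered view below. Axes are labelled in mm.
Reading the render: the shape is an L-shaped prism: outer 30 × 22 mm, arm thicknesses ≈ 6 mm (horizontal) and 7 mm (vertical), extruded 23 mm in z (dimensions read to the nearest mm from the axis ticks). For the STL, each face is triangulated and given an outward normal.

solid part
  facet normal 0.0000 0.0000 -1.0000
    outer loop
      vertex 30.000 6.000 0.000
      vertex 30.000 0.000 0.000
      vertex 0.000 0.000 0.000
    endloop
  endfacet
  facet normal 0.0000 0.0000 -1.0000
    outer loop
      vertex 7.000 6.000 0.000
      vertex 30.000 6.000 0.000
      vertex 0.000 0.000 0.000
    endloop
  endfacet
  facet normal 0.0000 0.0000 -1.0000
    outer loop
      vertex 7.000 22.000 0.000
      vertex 7.000 6.000 0.000
      vertex 0.000 0.000 0.000
    endloop
  endfacet
  facet normal 0.0000 0.0000 -1.0000
    outer loop
      vertex 0.000 22.000 0.000
      vertex 7.000 22.000 0.000
      vertex 0.000 0.000 0.000
    endloop
  endfacet
  facet normal 0.0000 0.0000 1.0000
    outer loop
      vertex 0.000 0.000 23.000
      vertex 30.000 0.000 23.000
      vertex 30.000 6.000 23.000
    endloop
  endfacet
  facet normal 0.0000 0.0000 1.0000
    outer loop
      vertex 0.000 0.000 23.000
      vertex 30.000 6.000 23.000
      vertex 7.000 6.000 23.000
    endloop
  endfacet
  facet normal 0.0000 0.0000 1.0000
    outer loop
      vertex 0.000 0.000 23.000
      vertex 7.000 6.000 23.000
      vertex 7.000 22.000 23.000
    endloop
  endfacet
  facet normal 0.0000 0.0000 1.0000
    outer loop
      vertex 0.000 0.000 23.000
      vertex 7.000 22.000 23.000
      vertex 0.000 22.000 23.000
    endloop
  endfacet
  facet normal 0.0000 -1.0000 0.0000
    outer loop
      vertex 0.000 0.000 0.000
      vertex 30.000 0.000 0.000
      vertex 30.000 0.000 23.000
    endloop
  endfacet
  facet normal 0.0000 -1.0000 0.0000
    outer loop
      vertex 0.000 0.000 0.000
      vertex 30.000 0.000 23.000
      vertex 0.000 0.000 23.000
    endloop
  endfacet
  facet normal 1.0000 0.0000 0.0000
    outer loop
      vertex 30.000 0.000 0.000
      vertex 30.000 6.000 0.000
      vertex 30.000 6.000 23.000
    endloop
  endfacet
  facet normal 1.0000 0.0000 0.0000
    outer loop
      vertex 30.000 0.000 0.000
      vertex 30.000 6.000 23.000
      vertex 30.000 0.000 23.000
    endloop
  endfacet
  facet normal 0.0000 1.0000 0.0000
    outer loop
      vertex 30.000 6.000 0.000
      vertex 7.000 6.000 0.000
      vertex 7.000 6.000 23.000
    endloop
  endfacet
  facet normal 0.0000 1.0000 0.0000
    outer loop
      vertex 30.000 6.000 0.000
      vertex 7.000 6.000 23.000
      vertex 30.000 6.000 23.000
    endloop
  endfacet
  facet normal 1.0000 0.0000 0.0000
    outer loop
      vertex 7.000 6.000 0.000
      vertex 7.000 22.000 0.000
      vertex 7.000 22.000 23.000
    endloop
  endfacet
  facet normal 1.0000 0.0000 0.0000
    outer loop
      vertex 7.000 6.000 0.000
      vertex 7.000 22.000 23.000
      vertex 7.000 6.000 23.000
    endloop
  endfacet
  facet normal 0.0000 1.0000 0.0000
    outer loop
      vertex 7.000 22.000 0.000
      vertex 0.000 22.000 0.000
      vertex 0.000 22.000 23.000
    endloop
  endfacet
  facet normal 0.0000 1.0000 0.0000
    outer loop
      vertex 7.000 22.000 0.000
      vertex 0.000 22.000 23.000
      vertex 7.000 22.000 23.000
    endloop
  endfacet
  facet normal -1.0000 0.0000 0.0000
    outer loop
      vertex 0.000 22.000 0.000
      vertex 0.000 0.000 0.000
      vertex 0.000 0.000 23.000
    endloop
  endfacet
  facet normal -1.0000 0.0000 0.0000
    outer loop
      vertex 0.000 22.000 0.000
      vertex 0.000 0.000 23.000
      vertex 0.000 22.000 23.000
    endloop
  endfacet
endsolid part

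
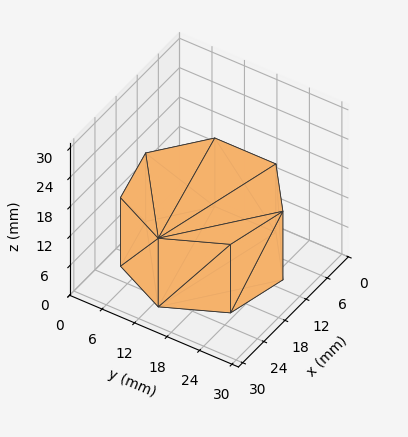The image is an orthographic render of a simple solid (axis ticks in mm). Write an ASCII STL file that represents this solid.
Reading the render: the shape is a regular 7-sided prism (a cylinder approximated with 7 flat sides), circumscribed radius ≈ 13 mm, height ≈ 14 mm (dimensions read to the nearest mm from the axis ticks). For the STL, each face is triangulated and given an outward normal.

solid part
  facet normal 0.0000 0.0000 -1.0000
    outer loop
      vertex 10.107 25.674 0.000
      vertex 21.105 23.164 0.000
      vertex 26.000 13.000 0.000
    endloop
  endfacet
  facet normal 0.0000 0.0000 -1.0000
    outer loop
      vertex 1.287 18.640 0.000
      vertex 10.107 25.674 0.000
      vertex 26.000 13.000 0.000
    endloop
  endfacet
  facet normal 0.0000 0.0000 -1.0000
    outer loop
      vertex 1.287 7.360 0.000
      vertex 1.287 18.640 0.000
      vertex 26.000 13.000 0.000
    endloop
  endfacet
  facet normal 0.0000 0.0000 -1.0000
    outer loop
      vertex 10.107 0.326 0.000
      vertex 1.287 7.360 0.000
      vertex 26.000 13.000 0.000
    endloop
  endfacet
  facet normal 0.0000 0.0000 -1.0000
    outer loop
      vertex 21.105 2.836 0.000
      vertex 10.107 0.326 0.000
      vertex 26.000 13.000 0.000
    endloop
  endfacet
  facet normal 0.0000 0.0000 1.0000
    outer loop
      vertex 26.000 13.000 14.000
      vertex 21.105 23.164 14.000
      vertex 10.107 25.674 14.000
    endloop
  endfacet
  facet normal 0.0000 0.0000 1.0000
    outer loop
      vertex 26.000 13.000 14.000
      vertex 10.107 25.674 14.000
      vertex 1.287 18.640 14.000
    endloop
  endfacet
  facet normal 0.0000 0.0000 1.0000
    outer loop
      vertex 26.000 13.000 14.000
      vertex 1.287 18.640 14.000
      vertex 1.287 7.360 14.000
    endloop
  endfacet
  facet normal 0.0000 0.0000 1.0000
    outer loop
      vertex 26.000 13.000 14.000
      vertex 1.287 7.360 14.000
      vertex 10.107 0.326 14.000
    endloop
  endfacet
  facet normal 0.0000 0.0000 1.0000
    outer loop
      vertex 26.000 13.000 14.000
      vertex 10.107 0.326 14.000
      vertex 21.105 2.836 14.000
    endloop
  endfacet
  facet normal 0.9010 0.4339 0.0000
    outer loop
      vertex 26.000 13.000 0.000
      vertex 21.105 23.164 0.000
      vertex 21.105 23.164 14.000
    endloop
  endfacet
  facet normal 0.9010 0.4339 0.0000
    outer loop
      vertex 26.000 13.000 0.000
      vertex 21.105 23.164 14.000
      vertex 26.000 13.000 14.000
    endloop
  endfacet
  facet normal 0.2225 0.9749 0.0000
    outer loop
      vertex 21.105 23.164 0.000
      vertex 10.107 25.674 0.000
      vertex 10.107 25.674 14.000
    endloop
  endfacet
  facet normal 0.2225 0.9749 0.0000
    outer loop
      vertex 21.105 23.164 0.000
      vertex 10.107 25.674 14.000
      vertex 21.105 23.164 14.000
    endloop
  endfacet
  facet normal -0.6235 0.7818 0.0000
    outer loop
      vertex 10.107 25.674 0.000
      vertex 1.287 18.640 0.000
      vertex 1.287 18.640 14.000
    endloop
  endfacet
  facet normal -0.6235 0.7818 0.0000
    outer loop
      vertex 10.107 25.674 0.000
      vertex 1.287 18.640 14.000
      vertex 10.107 25.674 14.000
    endloop
  endfacet
  facet normal -1.0000 0.0000 0.0000
    outer loop
      vertex 1.287 18.640 0.000
      vertex 1.287 7.360 0.000
      vertex 1.287 7.360 14.000
    endloop
  endfacet
  facet normal -1.0000 0.0000 0.0000
    outer loop
      vertex 1.287 18.640 0.000
      vertex 1.287 7.360 14.000
      vertex 1.287 18.640 14.000
    endloop
  endfacet
  facet normal -0.6235 -0.7818 0.0000
    outer loop
      vertex 1.287 7.360 0.000
      vertex 10.107 0.326 0.000
      vertex 10.107 0.326 14.000
    endloop
  endfacet
  facet normal -0.6235 -0.7818 0.0000
    outer loop
      vertex 1.287 7.360 0.000
      vertex 10.107 0.326 14.000
      vertex 1.287 7.360 14.000
    endloop
  endfacet
  facet normal 0.2225 -0.9749 0.0000
    outer loop
      vertex 10.107 0.326 0.000
      vertex 21.105 2.836 0.000
      vertex 21.105 2.836 14.000
    endloop
  endfacet
  facet normal 0.2225 -0.9749 0.0000
    outer loop
      vertex 10.107 0.326 0.000
      vertex 21.105 2.836 14.000
      vertex 10.107 0.326 14.000
    endloop
  endfacet
  facet normal 0.9010 -0.4339 0.0000
    outer loop
      vertex 21.105 2.836 0.000
      vertex 26.000 13.000 0.000
      vertex 26.000 13.000 14.000
    endloop
  endfacet
  facet normal 0.9010 -0.4339 0.0000
    outer loop
      vertex 21.105 2.836 0.000
      vertex 26.000 13.000 14.000
      vertex 21.105 2.836 14.000
    endloop
  endfacet
endsolid part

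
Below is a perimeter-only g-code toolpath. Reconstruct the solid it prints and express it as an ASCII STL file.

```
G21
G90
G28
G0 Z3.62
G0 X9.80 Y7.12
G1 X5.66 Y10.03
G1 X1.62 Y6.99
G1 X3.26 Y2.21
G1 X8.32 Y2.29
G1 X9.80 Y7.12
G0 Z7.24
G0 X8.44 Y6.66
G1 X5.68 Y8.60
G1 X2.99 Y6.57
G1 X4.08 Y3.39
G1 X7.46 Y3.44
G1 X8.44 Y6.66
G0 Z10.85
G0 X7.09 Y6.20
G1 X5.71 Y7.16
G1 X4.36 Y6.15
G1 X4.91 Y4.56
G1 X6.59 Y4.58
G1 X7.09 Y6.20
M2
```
solid part
  facet normal 0.0000 0.0000 -1.0000
    outer loop
      vertex 0.25 7.41 0.00
      vertex 5.63 11.46 0.00
      vertex 11.15 7.59 0.00
    endloop
  endfacet
  facet normal 0.0000 0.0000 -1.0000
    outer loop
      vertex 2.44 1.04 0.00
      vertex 0.25 7.41 0.00
      vertex 11.15 7.59 0.00
    endloop
  endfacet
  facet normal 0.0000 0.0000 -1.0000
    outer loop
      vertex 9.18 1.15 0.00
      vertex 2.44 1.04 0.00
      vertex 11.15 7.59 0.00
    endloop
  endfacet
  facet normal 0.5467 0.7798 0.3050
    outer loop
      vertex 11.15 7.59 0.00
      vertex 5.63 11.46 0.00
      vertex 5.73 5.73 14.47
    endloop
  endfacet
  facet normal -0.5727 0.7608 0.3052
    outer loop
      vertex 5.63 11.46 0.00
      vertex 0.25 7.41 0.00
      vertex 5.73 5.73 14.47
    endloop
  endfacet
  facet normal -0.9006 -0.3096 0.3051
    outer loop
      vertex 0.25 7.41 0.00
      vertex 2.44 1.04 0.00
      vertex 5.73 5.73 14.47
    endloop
  endfacet
  facet normal 0.0155 -0.9522 0.3051
    outer loop
      vertex 2.44 1.04 0.00
      vertex 9.18 1.15 0.00
      vertex 5.73 5.73 14.47
    endloop
  endfacet
  facet normal 0.9106 -0.2786 0.3053
    outer loop
      vertex 9.18 1.15 0.00
      vertex 11.15 7.59 0.00
      vertex 5.73 5.73 14.47
    endloop
  endfacet
endsolid part

The G0 Z moves step by Δz≈3.62 mm. The G1 loops shrink linearly with z, so the solid tapers from its base footprint up to z≈14.5. Closing with a flat bottom cap and the tapered top and triangulating gives 8 facets — a regular 5-sided pyramid, base circumscribed radius ≈ 5.73 mm, apex at z ≈ 14.5 mm.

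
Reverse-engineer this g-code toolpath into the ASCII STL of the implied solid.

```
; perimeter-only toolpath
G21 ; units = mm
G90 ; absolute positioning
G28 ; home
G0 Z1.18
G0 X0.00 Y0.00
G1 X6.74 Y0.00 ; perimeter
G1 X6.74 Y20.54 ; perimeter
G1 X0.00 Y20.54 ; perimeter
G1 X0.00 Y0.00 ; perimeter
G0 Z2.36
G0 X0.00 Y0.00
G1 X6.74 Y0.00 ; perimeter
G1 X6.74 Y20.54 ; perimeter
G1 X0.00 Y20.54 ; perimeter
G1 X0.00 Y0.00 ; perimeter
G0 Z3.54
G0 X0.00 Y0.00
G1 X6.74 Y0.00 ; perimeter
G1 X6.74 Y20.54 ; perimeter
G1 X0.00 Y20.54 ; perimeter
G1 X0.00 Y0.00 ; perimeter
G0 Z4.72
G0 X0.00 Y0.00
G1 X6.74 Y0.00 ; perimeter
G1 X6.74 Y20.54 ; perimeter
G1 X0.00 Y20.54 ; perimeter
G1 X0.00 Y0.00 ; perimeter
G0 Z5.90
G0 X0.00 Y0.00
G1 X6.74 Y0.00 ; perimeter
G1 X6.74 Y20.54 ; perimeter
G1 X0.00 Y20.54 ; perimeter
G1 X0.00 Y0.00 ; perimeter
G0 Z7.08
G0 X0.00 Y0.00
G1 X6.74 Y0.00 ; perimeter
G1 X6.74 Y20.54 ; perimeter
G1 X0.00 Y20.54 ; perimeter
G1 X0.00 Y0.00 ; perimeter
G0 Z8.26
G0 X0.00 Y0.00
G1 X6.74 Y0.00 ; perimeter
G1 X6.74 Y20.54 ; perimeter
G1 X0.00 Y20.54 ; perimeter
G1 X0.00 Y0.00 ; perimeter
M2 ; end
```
solid part
  facet normal 0.0000 0.0000 -1.0000
    outer loop
      vertex 6.74 20.54 0.00
      vertex 6.74 0.00 0.00
      vertex 0.00 0.00 0.00
    endloop
  endfacet
  facet normal 0.0000 0.0000 -1.0000
    outer loop
      vertex 0.00 20.54 0.00
      vertex 6.74 20.54 0.00
      vertex 0.00 0.00 0.00
    endloop
  endfacet
  facet normal 0.0000 0.0000 1.0000
    outer loop
      vertex 0.00 0.00 8.26
      vertex 6.74 0.00 8.26
      vertex 6.74 20.54 8.26
    endloop
  endfacet
  facet normal 0.0000 0.0000 1.0000
    outer loop
      vertex 0.00 0.00 8.26
      vertex 6.74 20.54 8.26
      vertex 0.00 20.54 8.26
    endloop
  endfacet
  facet normal 0.0000 -1.0000 0.0000
    outer loop
      vertex 0.00 0.00 0.00
      vertex 6.74 0.00 0.00
      vertex 6.74 0.00 8.26
    endloop
  endfacet
  facet normal 0.0000 -1.0000 0.0000
    outer loop
      vertex 0.00 0.00 0.00
      vertex 6.74 0.00 8.26
      vertex 0.00 0.00 8.26
    endloop
  endfacet
  facet normal 0.0000 1.0000 0.0000
    outer loop
      vertex 6.74 20.54 8.26
      vertex 6.74 20.54 0.00
      vertex 0.00 20.54 0.00
    endloop
  endfacet
  facet normal 0.0000 1.0000 0.0000
    outer loop
      vertex 0.00 20.54 8.26
      vertex 6.74 20.54 8.26
      vertex 0.00 20.54 0.00
    endloop
  endfacet
  facet normal -1.0000 0.0000 0.0000
    outer loop
      vertex 0.00 20.54 8.26
      vertex 0.00 20.54 0.00
      vertex 0.00 0.00 0.00
    endloop
  endfacet
  facet normal -1.0000 0.0000 0.0000
    outer loop
      vertex 0.00 0.00 8.26
      vertex 0.00 20.54 8.26
      vertex 0.00 0.00 0.00
    endloop
  endfacet
  facet normal 1.0000 0.0000 0.0000
    outer loop
      vertex 6.74 0.00 0.00
      vertex 6.74 20.54 0.00
      vertex 6.74 20.54 8.26
    endloop
  endfacet
  facet normal 1.0000 0.0000 0.0000
    outer loop
      vertex 6.74 0.00 0.00
      vertex 6.74 20.54 8.26
      vertex 6.74 0.00 8.26
    endloop
  endfacet
endsolid part

The G0 Z moves step by Δz≈1.18 mm. Every layer's G1 loop is the same polygon, so the solid is a straight extrusion of it from z=0 to z≈8.26. Closing with flat bottom and top caps and triangulating gives 12 facets — a rectangular box, roughly 6.74 × 20.5 mm footprint and 8.26 mm tall.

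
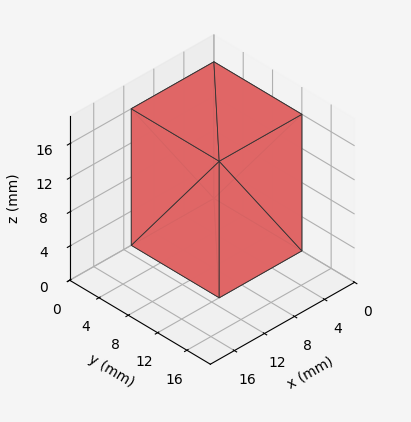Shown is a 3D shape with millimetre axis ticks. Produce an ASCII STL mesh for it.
Reading the render: the shape is a rectangular box, roughly 11 × 12 mm footprint and 16 mm tall (dimensions read to the nearest mm from the axis ticks). For the STL, each face is triangulated and given an outward normal.

solid part
  facet normal 0.0000 0.0000 -1.0000
    outer loop
      vertex 11.00 12.00 0.00
      vertex 11.00 0.00 0.00
      vertex 0.00 0.00 0.00
    endloop
  endfacet
  facet normal 0.0000 0.0000 -1.0000
    outer loop
      vertex 0.00 12.00 0.00
      vertex 11.00 12.00 0.00
      vertex 0.00 0.00 0.00
    endloop
  endfacet
  facet normal 0.0000 0.0000 1.0000
    outer loop
      vertex 0.00 0.00 16.00
      vertex 11.00 0.00 16.00
      vertex 11.00 12.00 16.00
    endloop
  endfacet
  facet normal 0.0000 0.0000 1.0000
    outer loop
      vertex 0.00 0.00 16.00
      vertex 11.00 12.00 16.00
      vertex 0.00 12.00 16.00
    endloop
  endfacet
  facet normal 0.0000 -1.0000 0.0000
    outer loop
      vertex 0.00 0.00 0.00
      vertex 11.00 0.00 0.00
      vertex 11.00 0.00 16.00
    endloop
  endfacet
  facet normal 0.0000 -1.0000 0.0000
    outer loop
      vertex 0.00 0.00 0.00
      vertex 11.00 0.00 16.00
      vertex 0.00 0.00 16.00
    endloop
  endfacet
  facet normal 0.0000 1.0000 0.0000
    outer loop
      vertex 11.00 12.00 16.00
      vertex 11.00 12.00 0.00
      vertex 0.00 12.00 0.00
    endloop
  endfacet
  facet normal 0.0000 1.0000 0.0000
    outer loop
      vertex 0.00 12.00 16.00
      vertex 11.00 12.00 16.00
      vertex 0.00 12.00 0.00
    endloop
  endfacet
  facet normal -1.0000 0.0000 0.0000
    outer loop
      vertex 0.00 12.00 16.00
      vertex 0.00 12.00 0.00
      vertex 0.00 0.00 0.00
    endloop
  endfacet
  facet normal -1.0000 0.0000 0.0000
    outer loop
      vertex 0.00 0.00 16.00
      vertex 0.00 12.00 16.00
      vertex 0.00 0.00 0.00
    endloop
  endfacet
  facet normal 1.0000 0.0000 0.0000
    outer loop
      vertex 11.00 0.00 0.00
      vertex 11.00 12.00 0.00
      vertex 11.00 12.00 16.00
    endloop
  endfacet
  facet normal 1.0000 0.0000 0.0000
    outer loop
      vertex 11.00 0.00 0.00
      vertex 11.00 12.00 16.00
      vertex 11.00 0.00 16.00
    endloop
  endfacet
endsolid part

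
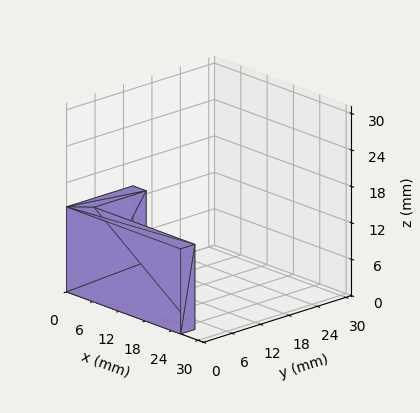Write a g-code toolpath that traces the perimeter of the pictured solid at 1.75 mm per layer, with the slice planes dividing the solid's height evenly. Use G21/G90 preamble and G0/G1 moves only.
Reading the render: the shape is an L-shaped prism: outer 26 × 14 mm, arm thicknesses ≈ 3 mm (horizontal) and 3 mm (vertical), extruded 14 mm in z (dimensions read to the nearest mm from the axis ticks). For the g-code, the solid's height is divided into equal slices at the stated Δz and each level perimeter traced with G1 moves after a G0 lift.

; perimeter-only toolpath
G21 ; units = mm
G90 ; absolute positioning
G28 ; home
; layer 1
G0 Z1.75
G0 X0.00 Y0.00
G1 X26.00 Y0.00
G1 X26.00 Y3.00
G1 X3.00 Y3.00
G1 X3.00 Y14.00
G1 X0.00 Y14.00
G1 X0.00 Y0.00
; layer 2
G0 Z3.50
G0 X0.00 Y0.00
G1 X26.00 Y0.00
G1 X26.00 Y3.00
G1 X3.00 Y3.00
G1 X3.00 Y14.00
G1 X0.00 Y14.00
G1 X0.00 Y0.00
; layer 3
G0 Z5.25
G0 X0.00 Y0.00
G1 X26.00 Y0.00
G1 X26.00 Y3.00
G1 X3.00 Y3.00
G1 X3.00 Y14.00
G1 X0.00 Y14.00
G1 X0.00 Y0.00
; layer 4
G0 Z7.00
G0 X0.00 Y0.00
G1 X26.00 Y0.00
G1 X26.00 Y3.00
G1 X3.00 Y3.00
G1 X3.00 Y14.00
G1 X0.00 Y14.00
G1 X0.00 Y0.00
; layer 5
G0 Z8.75
G0 X0.00 Y0.00
G1 X26.00 Y0.00
G1 X26.00 Y3.00
G1 X3.00 Y3.00
G1 X3.00 Y14.00
G1 X0.00 Y14.00
G1 X0.00 Y0.00
; layer 6
G0 Z10.50
G0 X0.00 Y0.00
G1 X26.00 Y0.00
G1 X26.00 Y3.00
G1 X3.00 Y3.00
G1 X3.00 Y14.00
G1 X0.00 Y14.00
G1 X0.00 Y0.00
; layer 7
G0 Z12.25
G0 X0.00 Y0.00
G1 X26.00 Y0.00
G1 X26.00 Y3.00
G1 X3.00 Y3.00
G1 X3.00 Y14.00
G1 X0.00 Y14.00
G1 X0.00 Y0.00
; layer 8
G0 Z14.00
G0 X0.00 Y0.00
G1 X26.00 Y0.00
G1 X26.00 Y3.00
G1 X3.00 Y3.00
G1 X3.00 Y14.00
G1 X0.00 Y14.00
G1 X0.00 Y0.00
M2 ; end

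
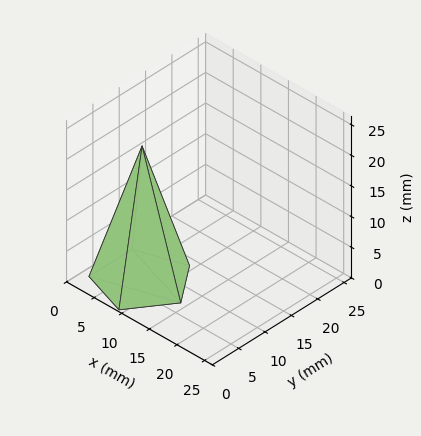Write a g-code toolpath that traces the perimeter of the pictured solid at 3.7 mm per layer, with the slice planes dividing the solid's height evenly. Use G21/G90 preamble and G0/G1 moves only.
Reading the render: the shape is a regular 5-sided pyramid, base circumscribed radius ≈ 7 mm, apex at z ≈ 22 mm (dimensions read to the nearest mm from the axis ticks). For the g-code, the solid's height is divided into equal slices at the stated Δz and each level perimeter traced with G1 moves after a G0 lift.

; perimeter-only toolpath
G21 ; units = mm
G90 ; absolute positioning
G28 ; home
; layer 1
G0 Z3.7
G0 X12.8 Y7.0
G1 X8.8 Y12.6
G1 X2.2 Y10.4
G1 X2.2 Y3.6
G1 X8.8 Y1.4
G1 X12.8 Y7.0
; layer 2
G0 Z7.3
G0 X11.7 Y7.0
G1 X8.5 Y11.5
G1 X3.2 Y9.7
G1 X3.2 Y4.3
G1 X8.5 Y2.5
G1 X11.7 Y7.0
; layer 3
G0 Z11.0
G0 X10.5 Y7.0
G1 X8.1 Y10.3
G1 X4.2 Y9.1
G1 X4.2 Y5.0
G1 X8.1 Y3.6
G1 X10.5 Y7.0
; layer 4
G0 Z14.7
G0 X9.3 Y7.0
G1 X7.7 Y9.2
G1 X5.1 Y8.4
G1 X5.1 Y5.6
G1 X7.7 Y4.8
G1 X9.3 Y7.0
; layer 5
G0 Z18.3
G0 X8.2 Y7.0
G1 X7.4 Y8.1
G1 X6.0 Y7.7
G1 X6.0 Y6.3
G1 X7.4 Y5.9
G1 X8.2 Y7.0
M2 ; end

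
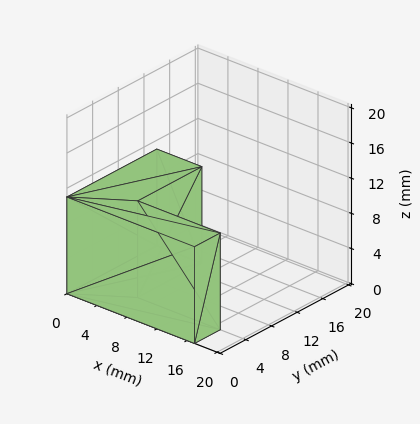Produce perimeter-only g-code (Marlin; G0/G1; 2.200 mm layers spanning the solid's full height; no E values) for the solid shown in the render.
Reading the render: the shape is an L-shaped prism: outer 17 × 14 mm, arm thicknesses ≈ 4 mm (horizontal) and 6 mm (vertical), extruded 11 mm in z (dimensions read to the nearest mm from the axis ticks). For the g-code, the solid's height is divided into equal slices at the stated Δz and each level perimeter traced with G1 moves after a G0 lift.

; perimeter-only toolpath
G21 ; units = mm
G90 ; absolute positioning
G28 ; home
; layer 1
G0 Z2.200
G0 X0.000 Y0.000
G1 X17.000 Y0.000
G1 X17.000 Y4.000
G1 X6.000 Y4.000
G1 X6.000 Y14.000
G1 X0.000 Y14.000
G1 X0.000 Y0.000
; layer 2
G0 Z4.400
G0 X0.000 Y0.000
G1 X17.000 Y0.000
G1 X17.000 Y4.000
G1 X6.000 Y4.000
G1 X6.000 Y14.000
G1 X0.000 Y14.000
G1 X0.000 Y0.000
; layer 3
G0 Z6.600
G0 X0.000 Y0.000
G1 X17.000 Y0.000
G1 X17.000 Y4.000
G1 X6.000 Y4.000
G1 X6.000 Y14.000
G1 X0.000 Y14.000
G1 X0.000 Y0.000
; layer 4
G0 Z8.800
G0 X0.000 Y0.000
G1 X17.000 Y0.000
G1 X17.000 Y4.000
G1 X6.000 Y4.000
G1 X6.000 Y14.000
G1 X0.000 Y14.000
G1 X0.000 Y0.000
; layer 5
G0 Z11.000
G0 X0.000 Y0.000
G1 X17.000 Y0.000
G1 X17.000 Y4.000
G1 X6.000 Y4.000
G1 X6.000 Y14.000
G1 X0.000 Y14.000
G1 X0.000 Y0.000
M2 ; end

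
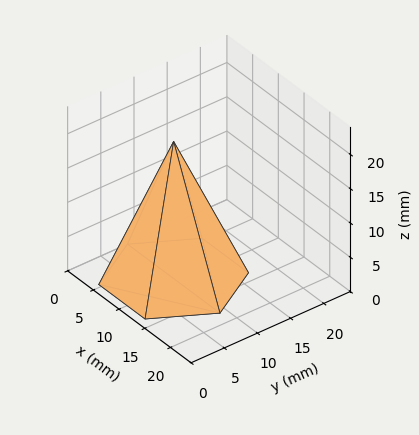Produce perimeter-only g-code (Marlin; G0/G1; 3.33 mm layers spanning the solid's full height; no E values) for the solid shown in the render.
Reading the render: the shape is a regular 6-sided pyramid, base circumscribed radius ≈ 9 mm, apex at z ≈ 20 mm (dimensions read to the nearest mm from the axis ticks). For the g-code, the solid's height is divided into equal slices at the stated Δz and each level perimeter traced with G1 moves after a G0 lift.

; perimeter-only toolpath
G21 ; units = mm
G90 ; absolute positioning
G28 ; home
; layer 1
G0 Z3.33
G0 X16.50 Y9.00
G1 X12.75 Y15.49
G1 X5.25 Y15.49
G1 X1.50 Y9.00
G1 X5.25 Y2.51
G1 X12.75 Y2.51
G1 X16.50 Y9.00
; layer 2
G0 Z6.67
G0 X15.00 Y9.00
G1 X12.00 Y14.19
G1 X6.00 Y14.19
G1 X3.00 Y9.00
G1 X6.00 Y3.81
G1 X12.00 Y3.81
G1 X15.00 Y9.00
; layer 3
G0 Z10.00
G0 X13.50 Y9.00
G1 X11.25 Y12.89
G1 X6.75 Y12.89
G1 X4.50 Y9.00
G1 X6.75 Y5.11
G1 X11.25 Y5.11
G1 X13.50 Y9.00
; layer 4
G0 Z13.33
G0 X12.00 Y9.00
G1 X10.50 Y11.60
G1 X7.50 Y11.60
G1 X6.00 Y9.00
G1 X7.50 Y6.40
G1 X10.50 Y6.40
G1 X12.00 Y9.00
; layer 5
G0 Z16.67
G0 X10.50 Y9.00
G1 X9.75 Y10.30
G1 X8.25 Y10.30
G1 X7.50 Y9.00
G1 X8.25 Y7.70
G1 X9.75 Y7.70
G1 X10.50 Y9.00
M2 ; end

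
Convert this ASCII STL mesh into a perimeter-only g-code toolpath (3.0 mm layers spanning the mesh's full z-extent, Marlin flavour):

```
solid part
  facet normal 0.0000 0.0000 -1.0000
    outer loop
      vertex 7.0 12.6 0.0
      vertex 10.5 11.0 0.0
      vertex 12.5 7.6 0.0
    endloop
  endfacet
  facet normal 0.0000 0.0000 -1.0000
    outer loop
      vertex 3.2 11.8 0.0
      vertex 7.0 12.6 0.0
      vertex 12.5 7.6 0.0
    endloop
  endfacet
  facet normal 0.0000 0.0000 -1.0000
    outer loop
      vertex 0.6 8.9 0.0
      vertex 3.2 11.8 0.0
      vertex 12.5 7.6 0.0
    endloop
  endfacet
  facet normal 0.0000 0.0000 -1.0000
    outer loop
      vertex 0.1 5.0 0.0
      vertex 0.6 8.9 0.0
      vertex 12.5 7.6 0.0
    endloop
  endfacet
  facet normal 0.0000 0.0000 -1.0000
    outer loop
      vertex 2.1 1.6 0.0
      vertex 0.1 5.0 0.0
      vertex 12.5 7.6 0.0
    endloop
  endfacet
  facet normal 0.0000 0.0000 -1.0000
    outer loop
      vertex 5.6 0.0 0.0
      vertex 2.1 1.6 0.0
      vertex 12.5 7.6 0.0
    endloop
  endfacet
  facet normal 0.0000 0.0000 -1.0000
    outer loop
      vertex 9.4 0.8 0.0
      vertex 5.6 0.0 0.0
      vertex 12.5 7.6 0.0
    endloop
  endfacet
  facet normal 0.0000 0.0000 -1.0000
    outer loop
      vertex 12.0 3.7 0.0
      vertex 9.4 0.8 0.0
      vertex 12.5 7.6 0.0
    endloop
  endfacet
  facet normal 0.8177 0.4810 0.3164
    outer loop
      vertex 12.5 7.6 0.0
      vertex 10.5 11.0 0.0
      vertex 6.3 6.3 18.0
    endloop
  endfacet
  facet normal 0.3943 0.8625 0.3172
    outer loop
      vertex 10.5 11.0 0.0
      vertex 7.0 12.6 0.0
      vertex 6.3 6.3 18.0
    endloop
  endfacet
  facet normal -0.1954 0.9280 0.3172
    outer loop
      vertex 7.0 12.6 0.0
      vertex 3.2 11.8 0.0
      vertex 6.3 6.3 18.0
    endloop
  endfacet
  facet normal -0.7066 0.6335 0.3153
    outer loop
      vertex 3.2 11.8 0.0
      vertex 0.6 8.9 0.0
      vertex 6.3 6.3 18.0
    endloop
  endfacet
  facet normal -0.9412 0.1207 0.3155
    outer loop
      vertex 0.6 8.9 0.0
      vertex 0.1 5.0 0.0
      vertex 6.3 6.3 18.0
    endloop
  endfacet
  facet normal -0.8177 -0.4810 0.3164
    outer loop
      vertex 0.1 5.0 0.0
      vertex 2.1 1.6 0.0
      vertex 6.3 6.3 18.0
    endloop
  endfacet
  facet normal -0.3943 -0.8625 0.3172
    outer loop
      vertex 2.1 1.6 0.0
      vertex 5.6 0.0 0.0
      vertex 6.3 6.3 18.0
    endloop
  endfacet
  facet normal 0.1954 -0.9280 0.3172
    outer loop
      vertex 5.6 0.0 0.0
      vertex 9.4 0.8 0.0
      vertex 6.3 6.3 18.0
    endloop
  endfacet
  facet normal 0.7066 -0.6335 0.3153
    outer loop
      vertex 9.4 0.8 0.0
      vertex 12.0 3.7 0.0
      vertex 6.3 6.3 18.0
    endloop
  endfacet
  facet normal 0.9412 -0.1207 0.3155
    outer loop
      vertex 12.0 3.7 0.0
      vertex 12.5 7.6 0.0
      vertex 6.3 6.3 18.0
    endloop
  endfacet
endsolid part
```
; perimeter-only toolpath
G21 ; units = mm
G90 ; absolute positioning
G28 ; home
; layer 1
G0 Z3.0
G0 X11.5 Y7.4
G1 X9.8 Y10.2
G1 X6.9 Y11.6
G1 X3.7 Y10.9
G1 X1.5 Y8.5
G1 X1.1 Y5.2
G1 X2.8 Y2.4
G1 X5.7 Y1.0
G1 X8.9 Y1.7
G1 X11.1 Y4.1
G1 X11.5 Y7.4
; layer 2
G0 Z6.0
G0 X10.4 Y7.2
G1 X9.1 Y9.4
G1 X6.8 Y10.5
G1 X4.2 Y10.0
G1 X2.5 Y8.0
G1 X2.2 Y5.4
G1 X3.5 Y3.2
G1 X5.8 Y2.1
G1 X8.4 Y2.6
G1 X10.1 Y4.6
G1 X10.4 Y7.2
; layer 3
G0 Z9.0
G0 X9.4 Y6.9
G1 X8.4 Y8.7
G1 X6.7 Y9.4
G1 X4.8 Y9.1
G1 X3.4 Y7.6
G1 X3.2 Y5.7
G1 X4.2 Y4.0
G1 X5.9 Y3.1
G1 X7.8 Y3.5
G1 X9.2 Y5.0
G1 X9.4 Y6.9
; layer 4
G0 Z12.0
G0 X8.4 Y6.7
G1 X7.7 Y7.9
G1 X6.5 Y8.4
G1 X5.3 Y8.1
G1 X4.4 Y7.2
G1 X4.2 Y5.9
G1 X4.9 Y4.7
G1 X6.1 Y4.2
G1 X7.3 Y4.5
G1 X8.2 Y5.4
G1 X8.4 Y6.7
; layer 5
G0 Z15.0
G0 X7.3 Y6.5
G1 X7.0 Y7.1
G1 X6.4 Y7.3
G1 X5.8 Y7.2
G1 X5.3 Y6.7
G1 X5.3 Y6.1
G1 X5.6 Y5.5
G1 X6.2 Y5.2
G1 X6.8 Y5.4
G1 X7.2 Y5.9
G1 X7.3 Y6.5
M2 ; end

The solid is a regular 10-sided pyramid, base circumscribed radius ≈ 6.3 mm, apex at z ≈ 18 mm. Slicing at Δz = 3.0 mm — 6 equal slices spanning the solid's height, so layer i sits at z = i·h/6 — gives 5 non-empty perimeters. Each is a 10-segment closed polygon; G0 lifts to the layer z and rapids to the start vertex, then G1 traces the edges. The cross-section shrinks linearly with z (the slice at the apex is degenerate and omitted).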